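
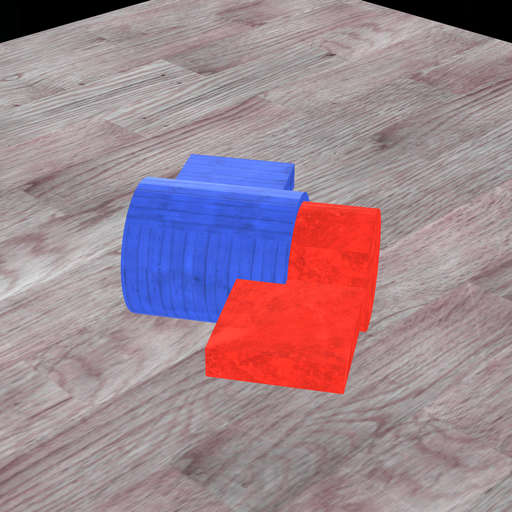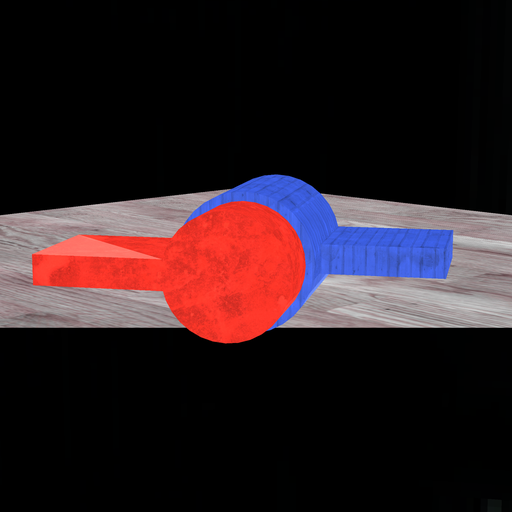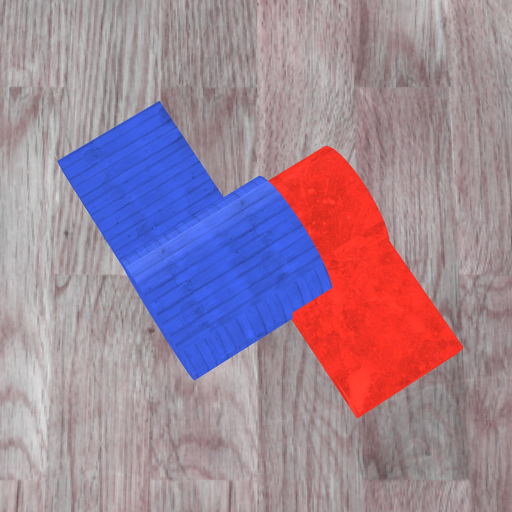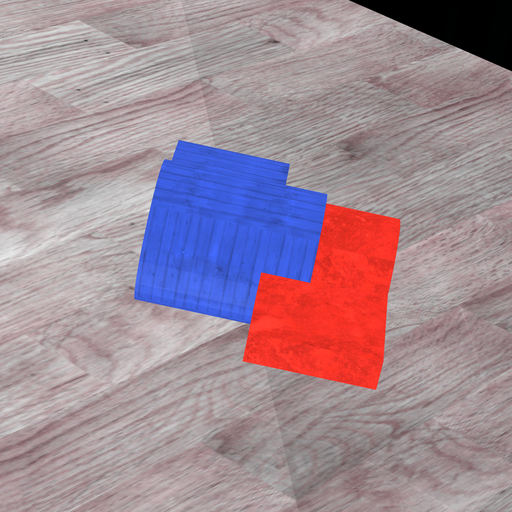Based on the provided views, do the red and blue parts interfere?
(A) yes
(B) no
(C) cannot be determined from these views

(A) yes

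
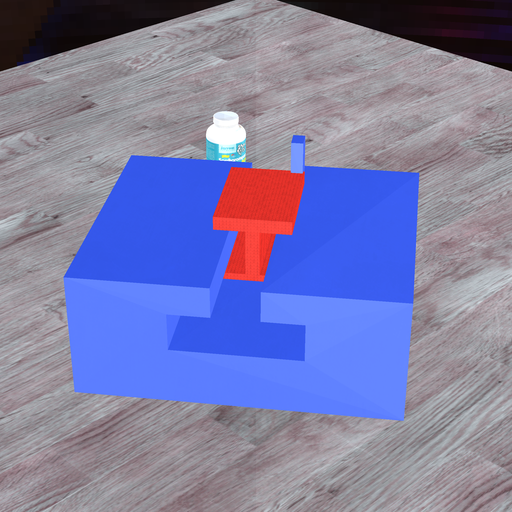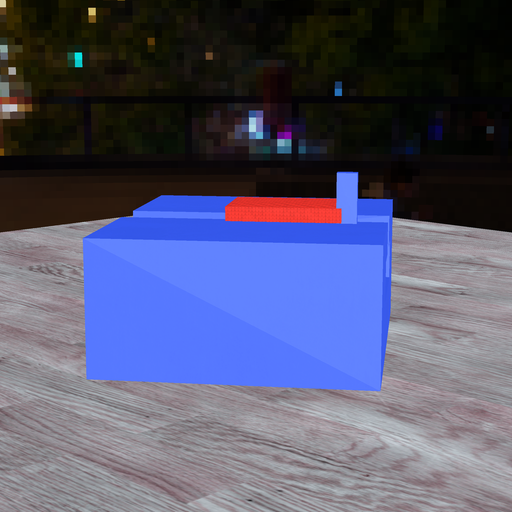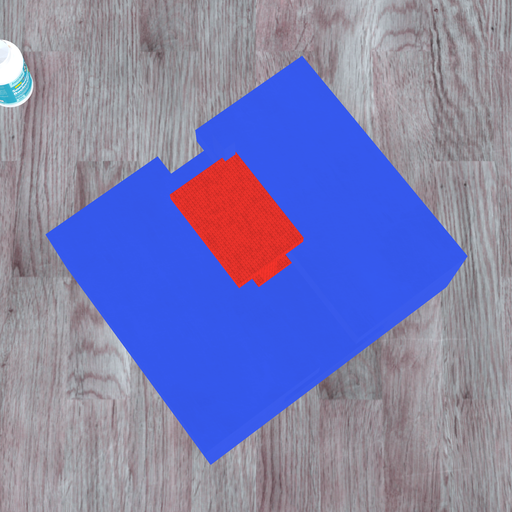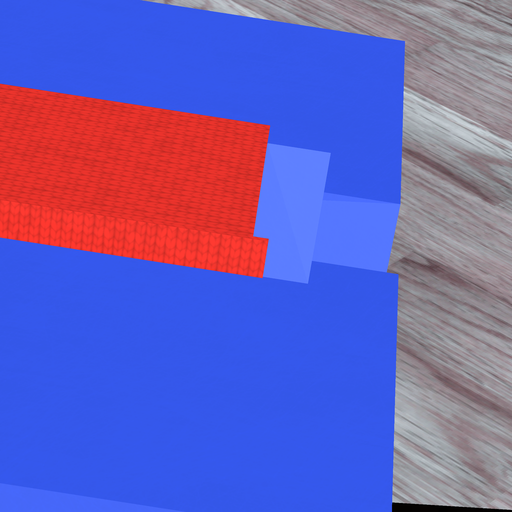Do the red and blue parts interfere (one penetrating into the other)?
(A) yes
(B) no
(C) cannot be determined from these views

(A) yes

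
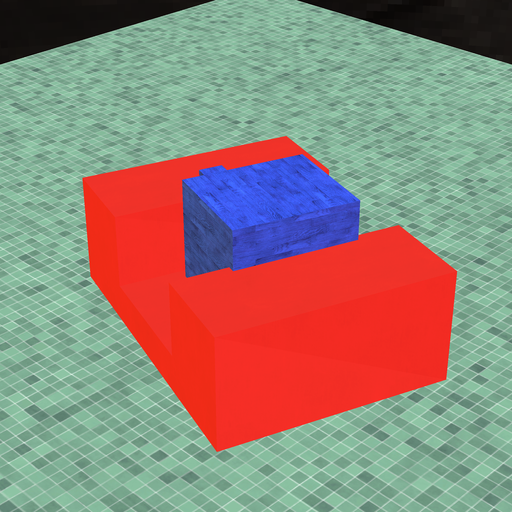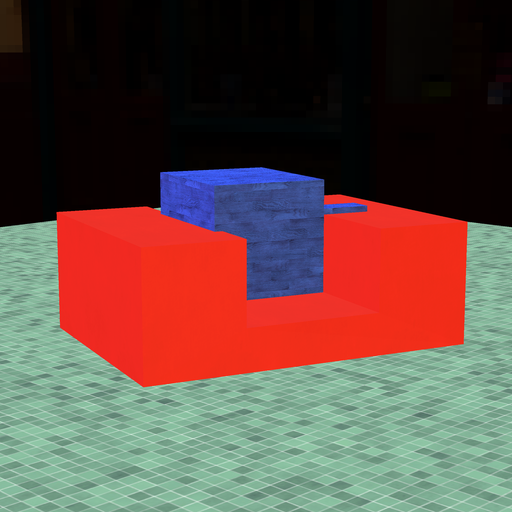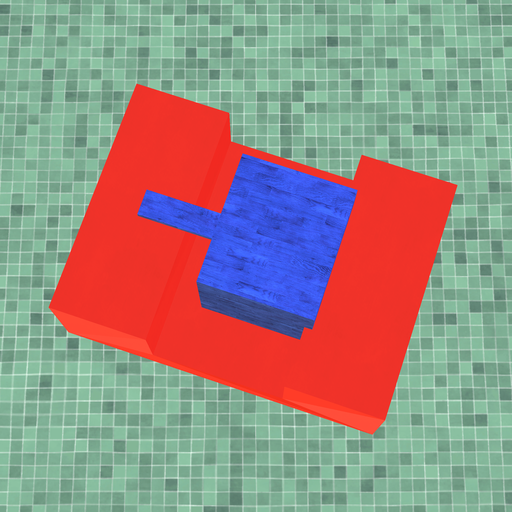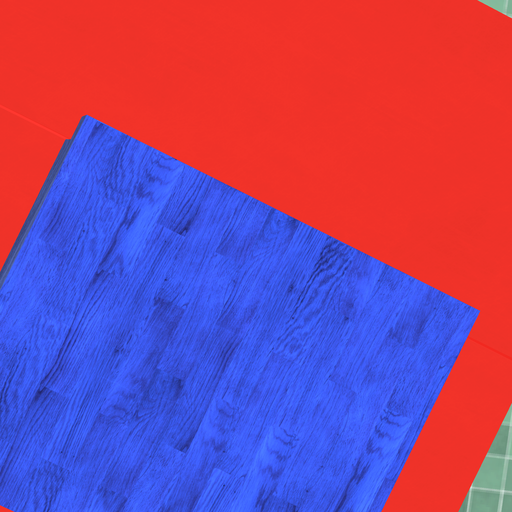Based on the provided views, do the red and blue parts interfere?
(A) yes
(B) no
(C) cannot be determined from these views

(A) yes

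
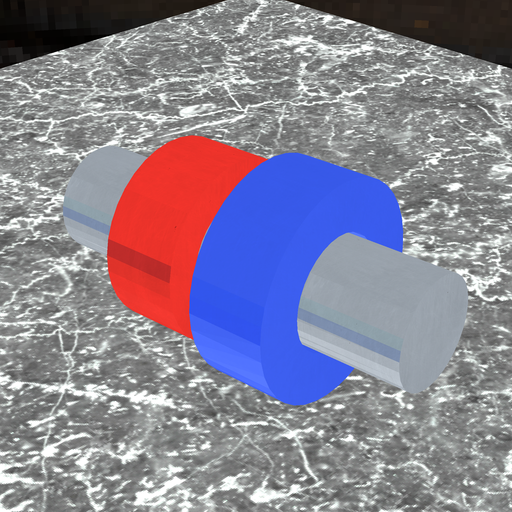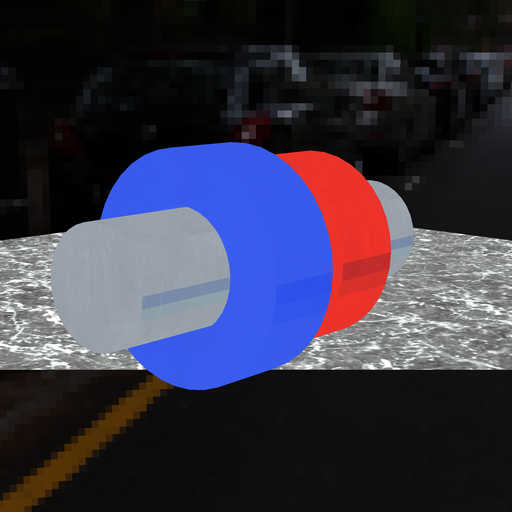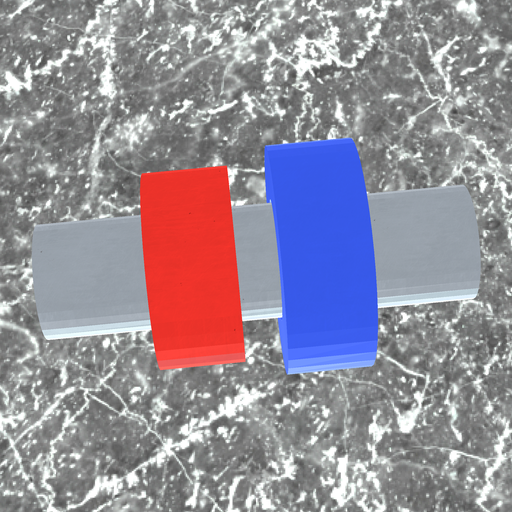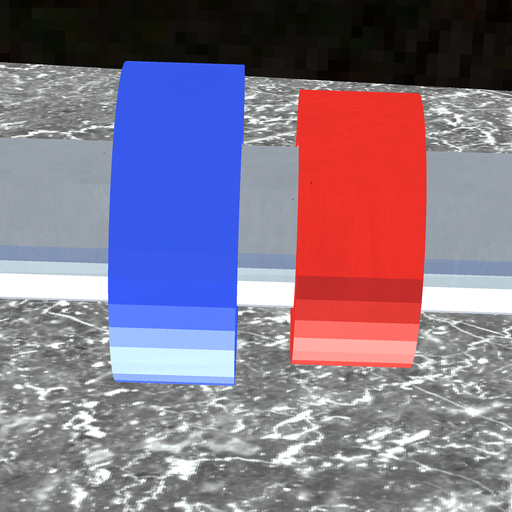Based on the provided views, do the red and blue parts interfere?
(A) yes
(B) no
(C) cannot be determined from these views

(B) no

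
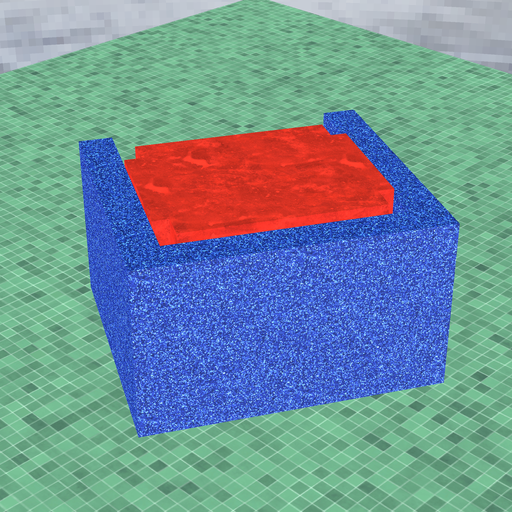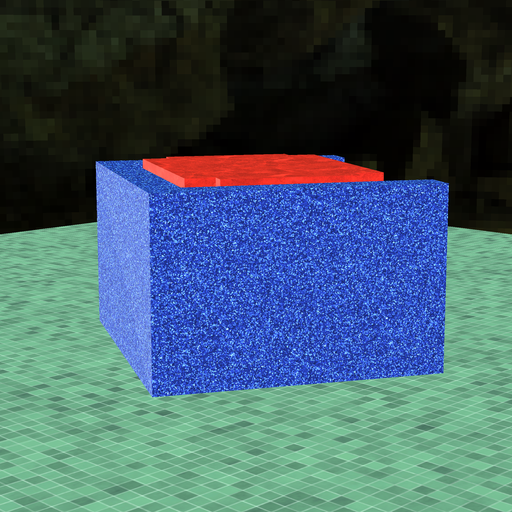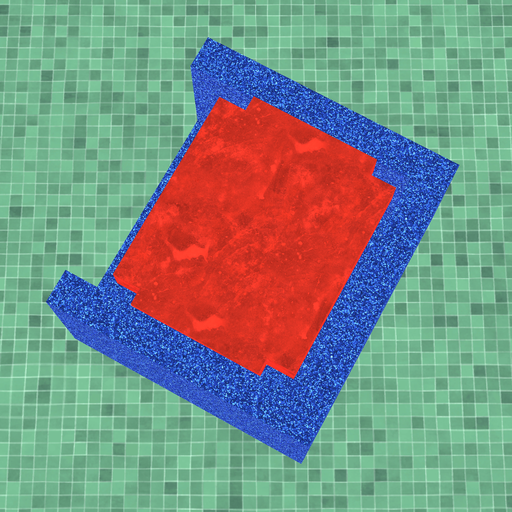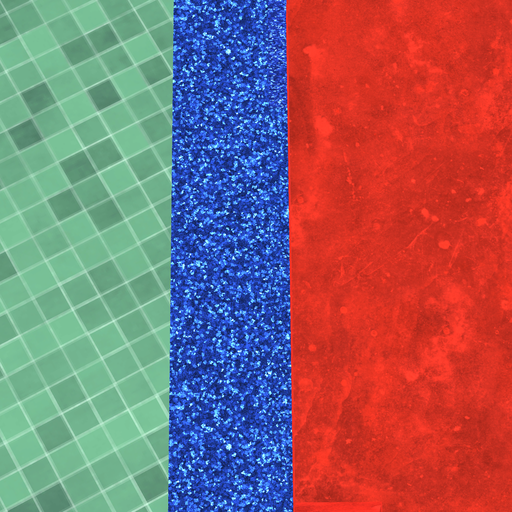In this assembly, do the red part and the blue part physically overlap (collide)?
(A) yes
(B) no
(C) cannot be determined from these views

(B) no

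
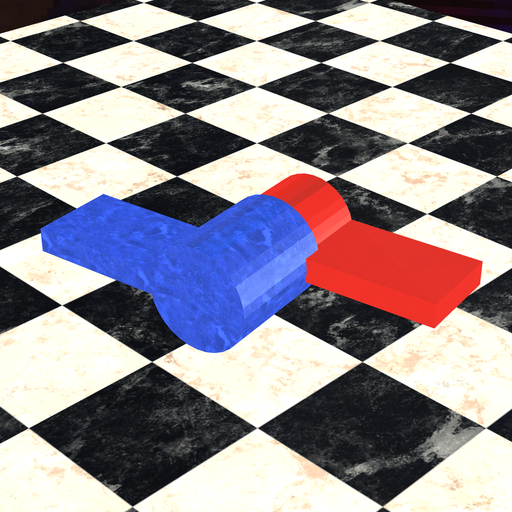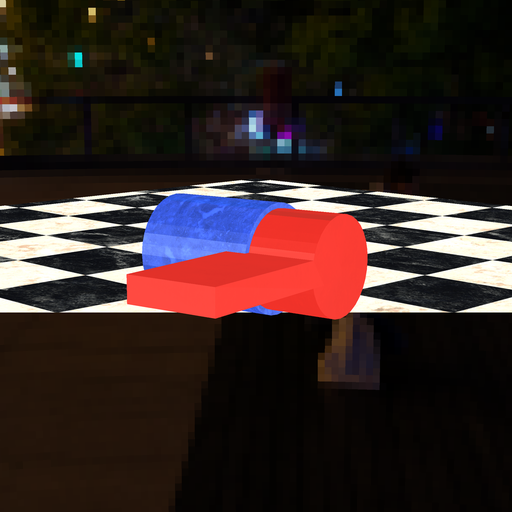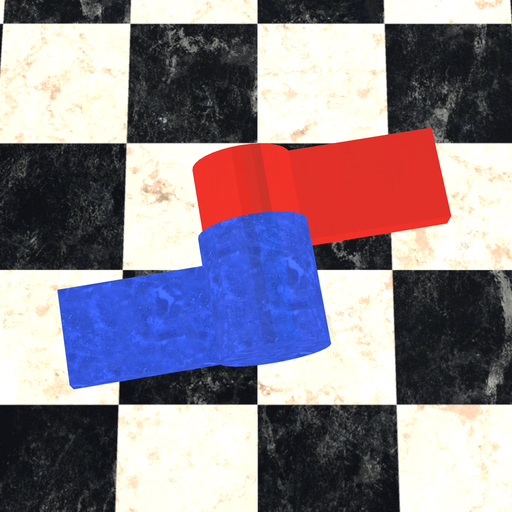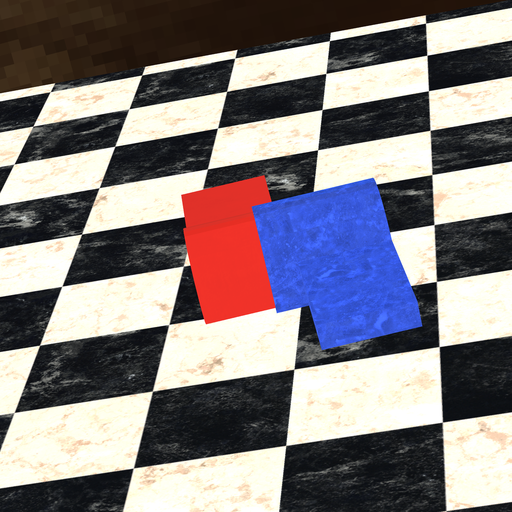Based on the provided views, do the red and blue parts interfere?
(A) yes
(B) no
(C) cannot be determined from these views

(A) yes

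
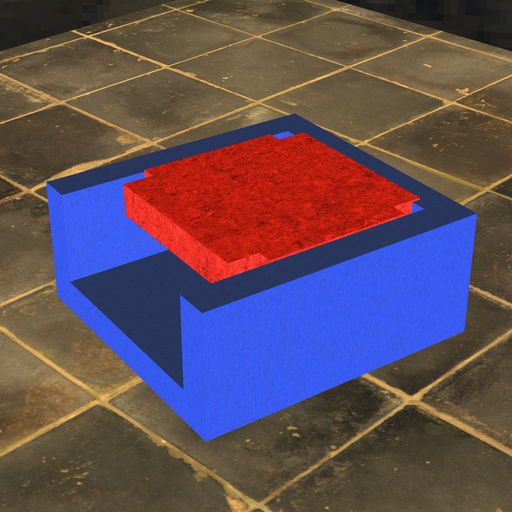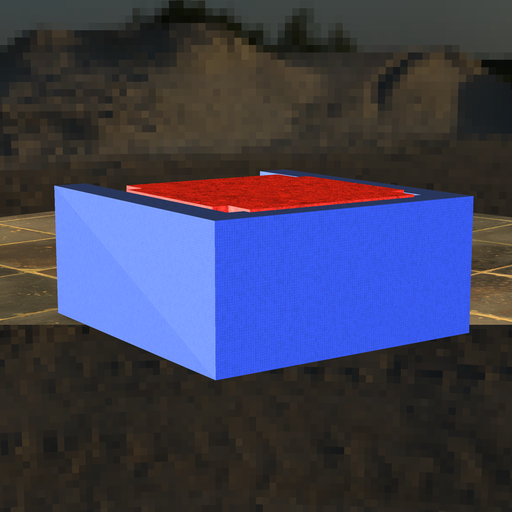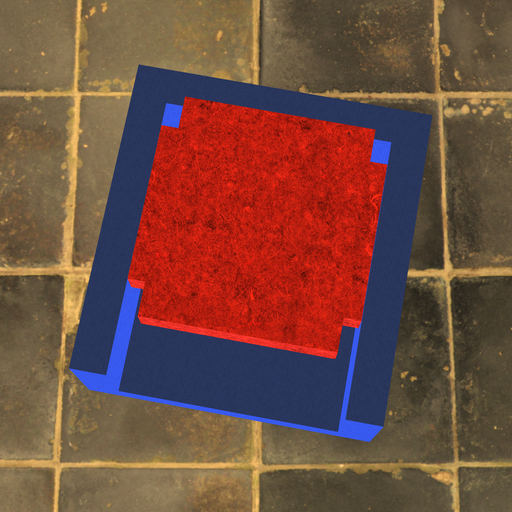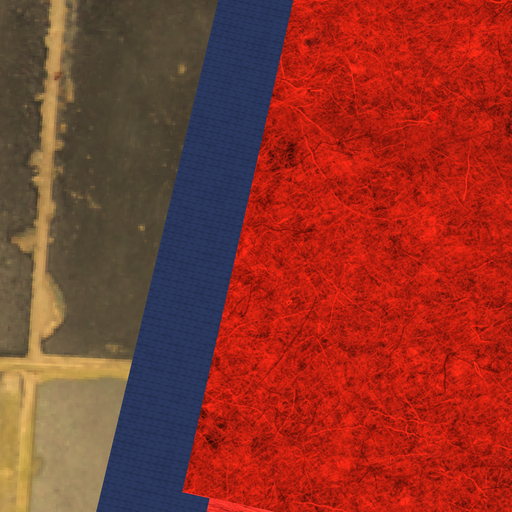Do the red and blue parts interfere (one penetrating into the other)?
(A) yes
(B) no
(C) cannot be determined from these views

(A) yes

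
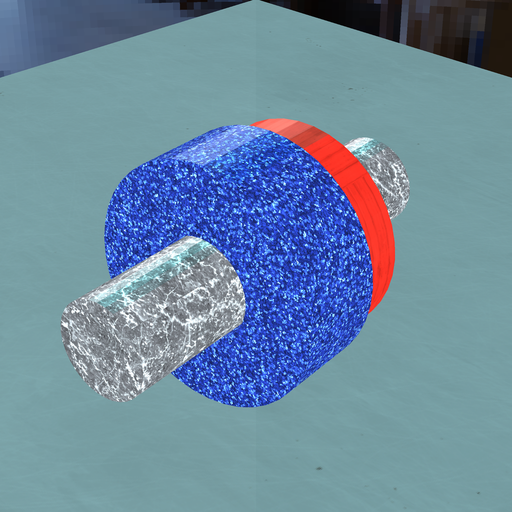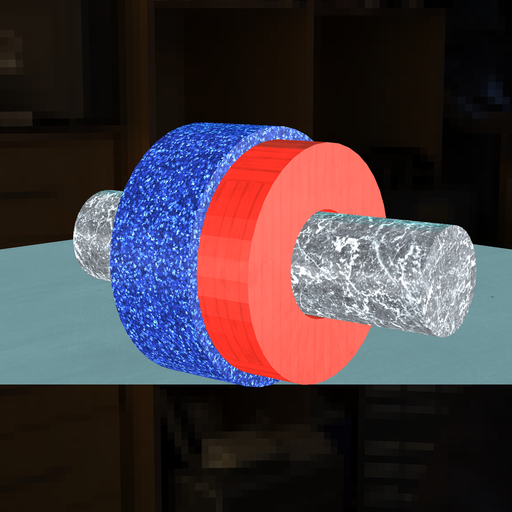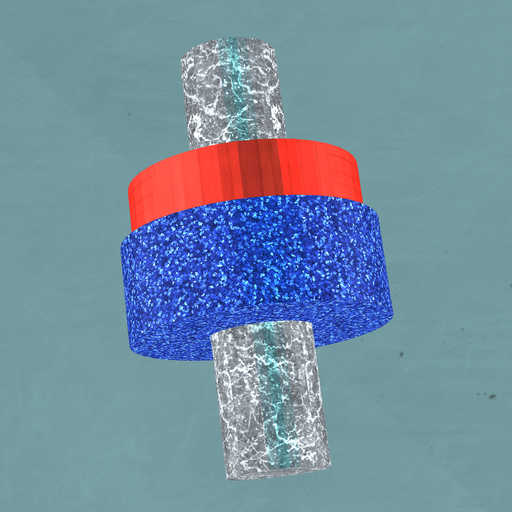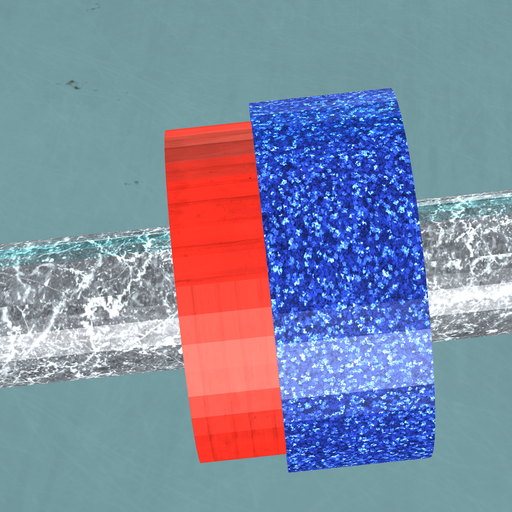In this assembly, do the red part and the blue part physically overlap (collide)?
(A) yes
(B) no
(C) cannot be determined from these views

(A) yes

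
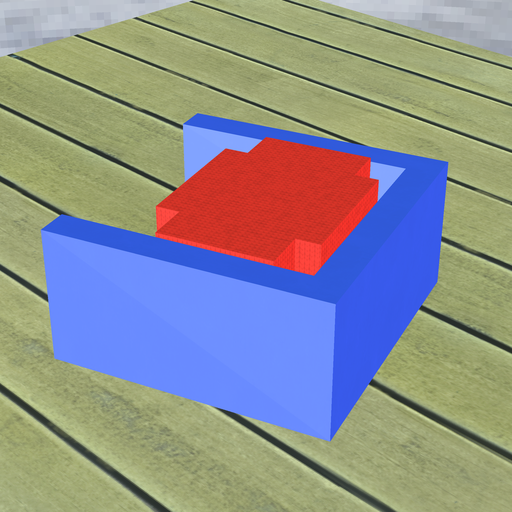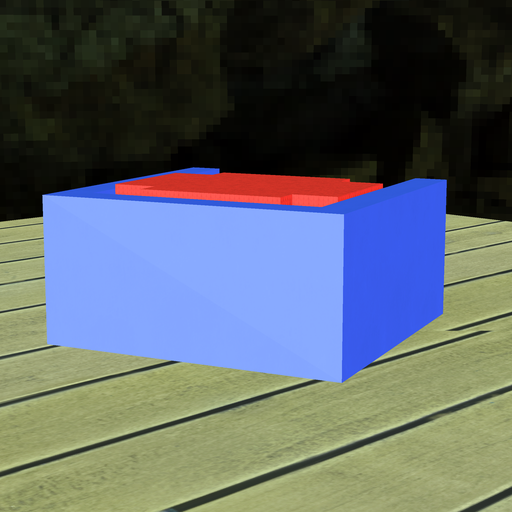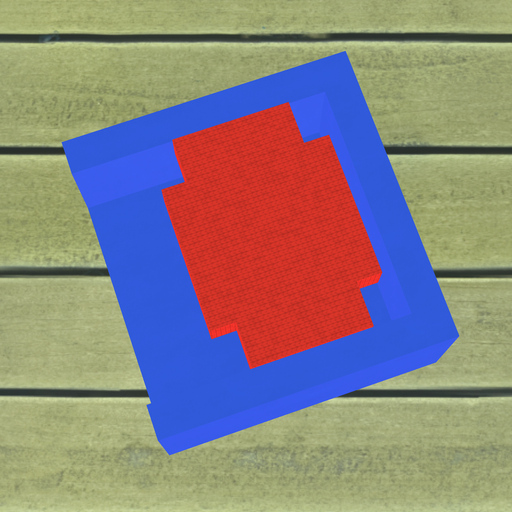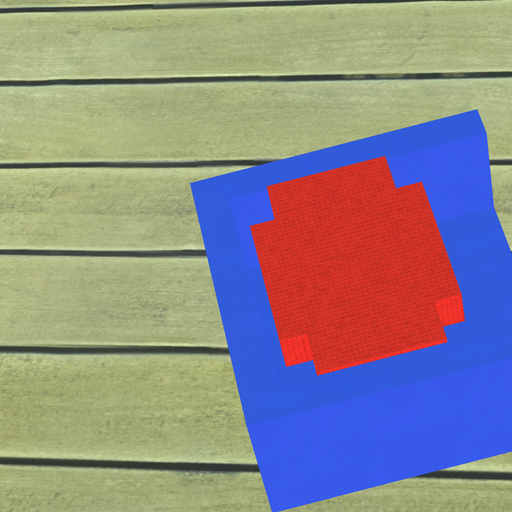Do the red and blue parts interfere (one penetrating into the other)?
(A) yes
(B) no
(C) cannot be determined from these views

(B) no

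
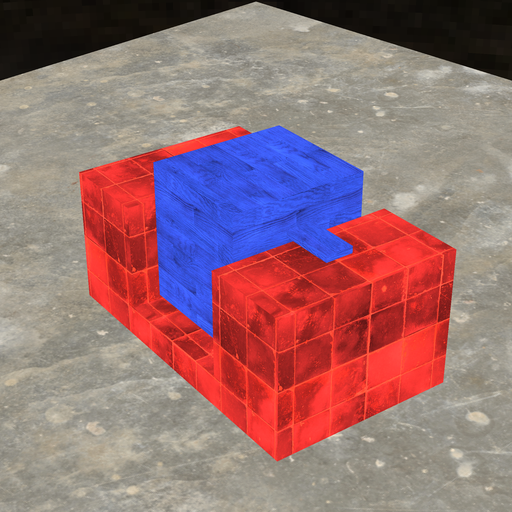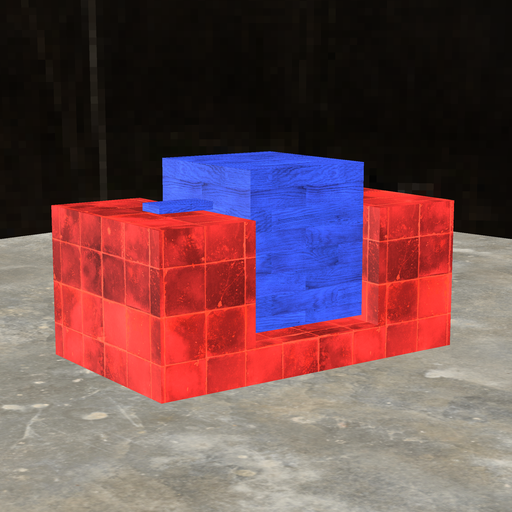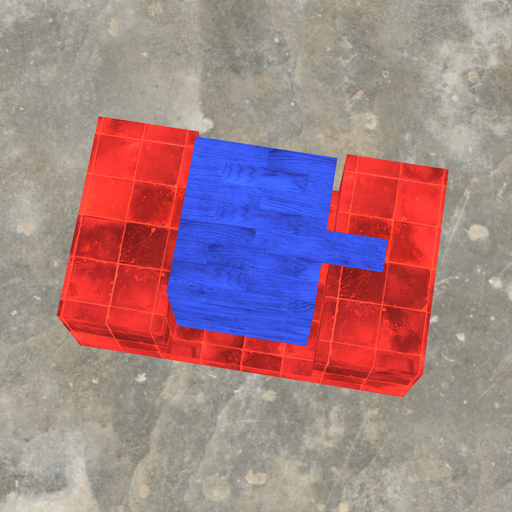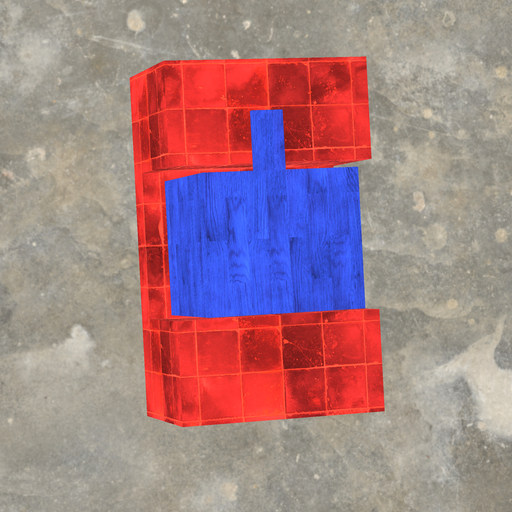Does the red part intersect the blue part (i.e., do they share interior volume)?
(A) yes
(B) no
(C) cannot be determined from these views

(B) no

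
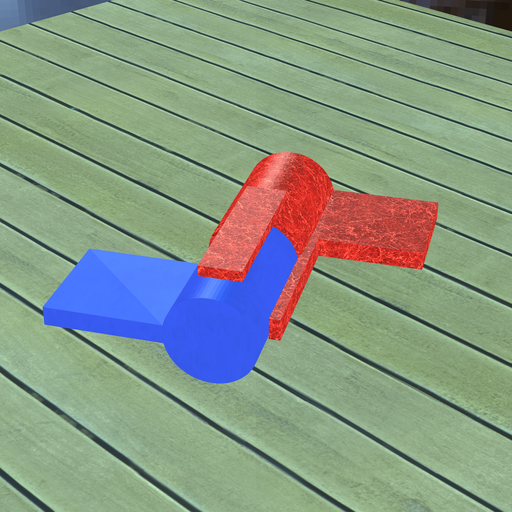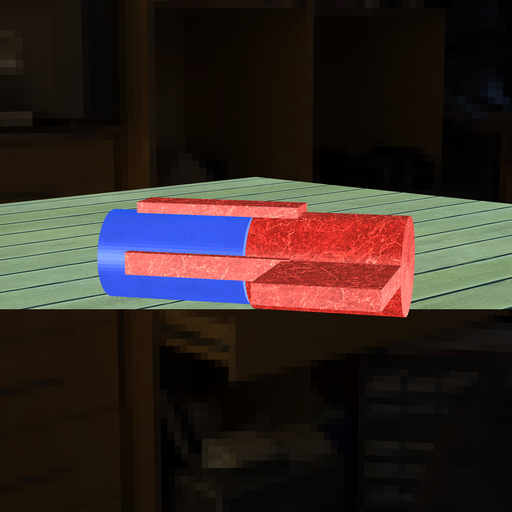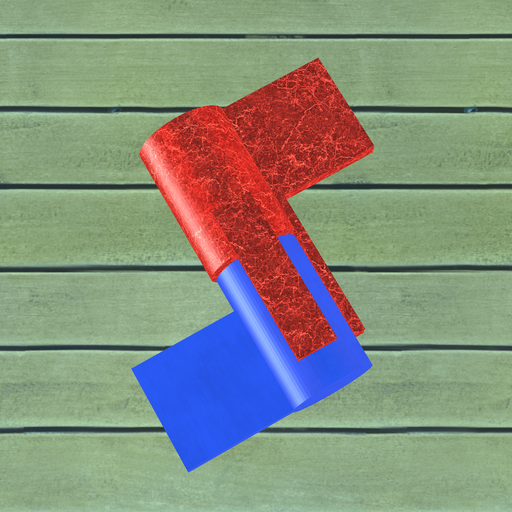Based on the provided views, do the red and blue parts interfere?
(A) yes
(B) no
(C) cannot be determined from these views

(B) no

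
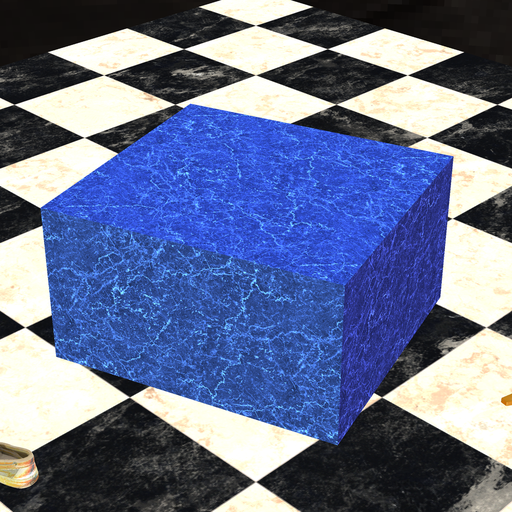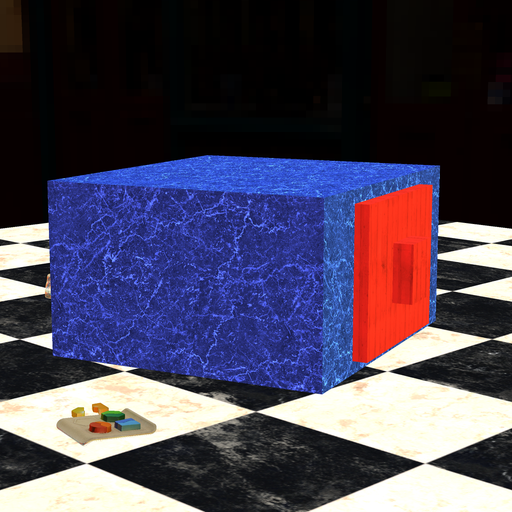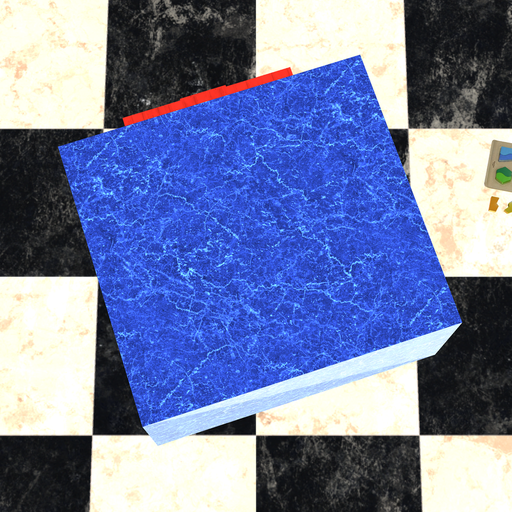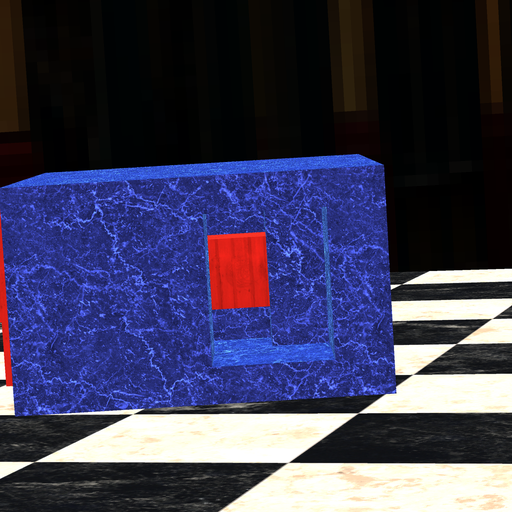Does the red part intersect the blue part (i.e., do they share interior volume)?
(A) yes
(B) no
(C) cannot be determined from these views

(A) yes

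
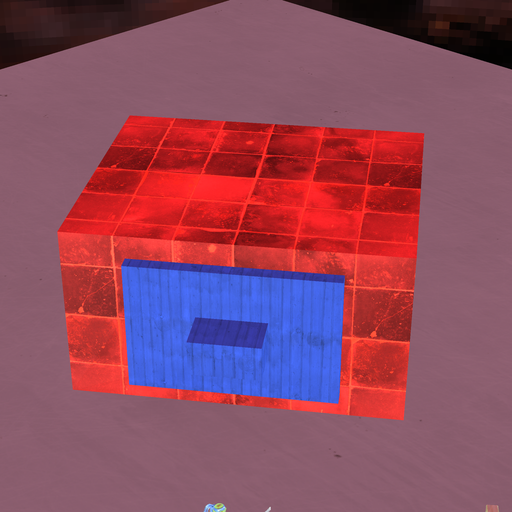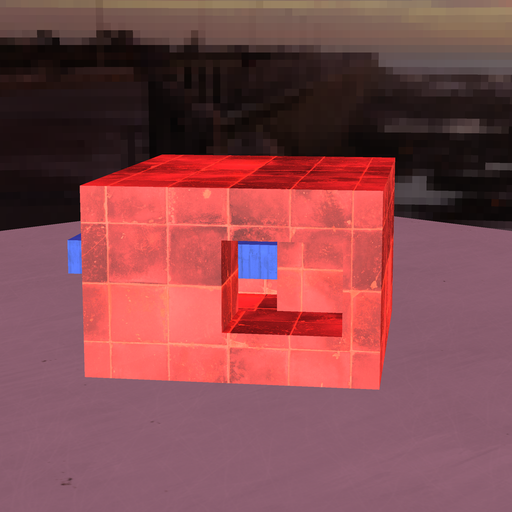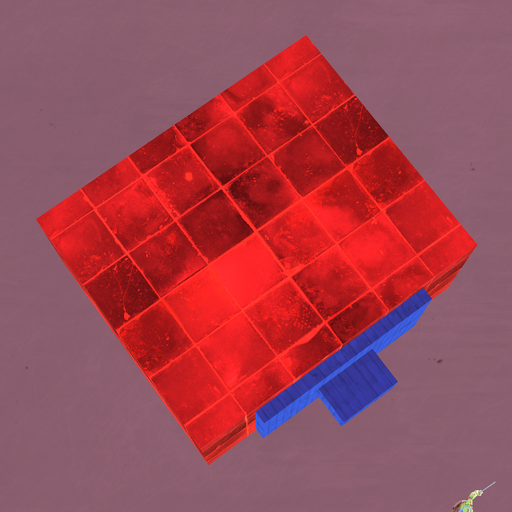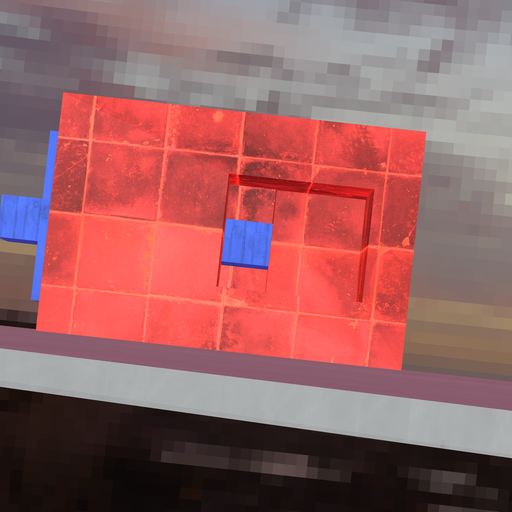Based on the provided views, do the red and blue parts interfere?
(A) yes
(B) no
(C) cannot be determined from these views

(A) yes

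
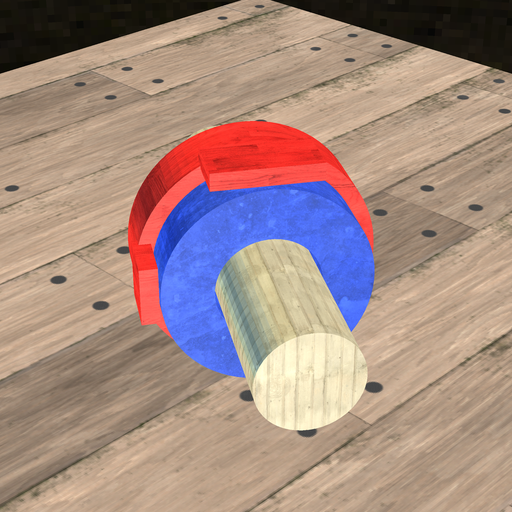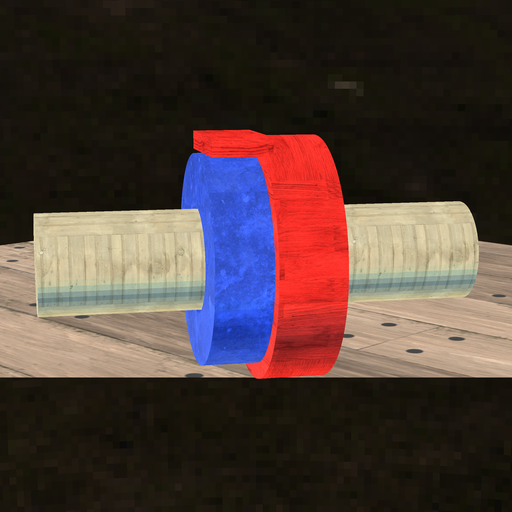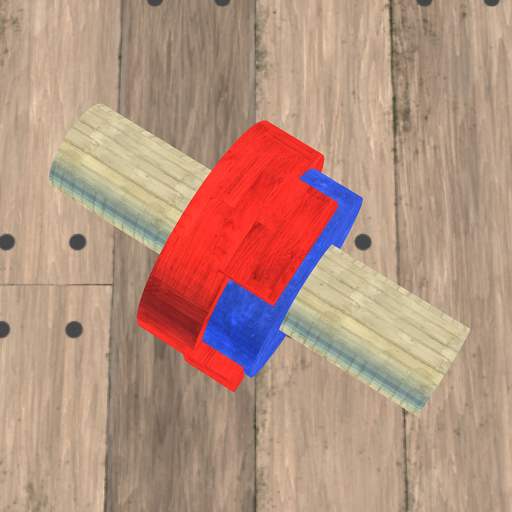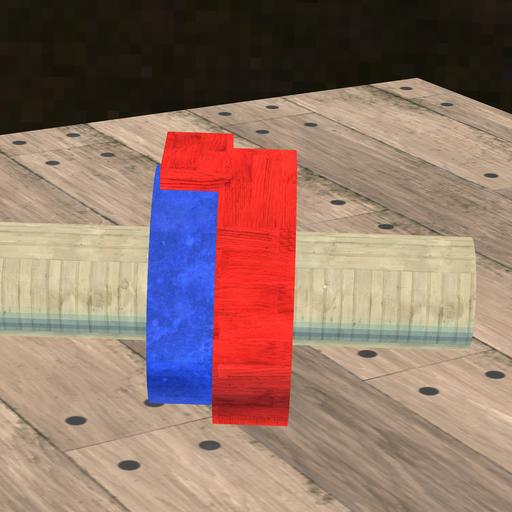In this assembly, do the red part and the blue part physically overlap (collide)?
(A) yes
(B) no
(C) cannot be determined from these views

(A) yes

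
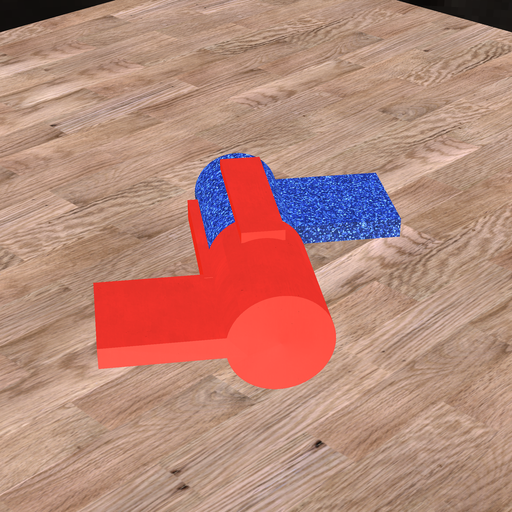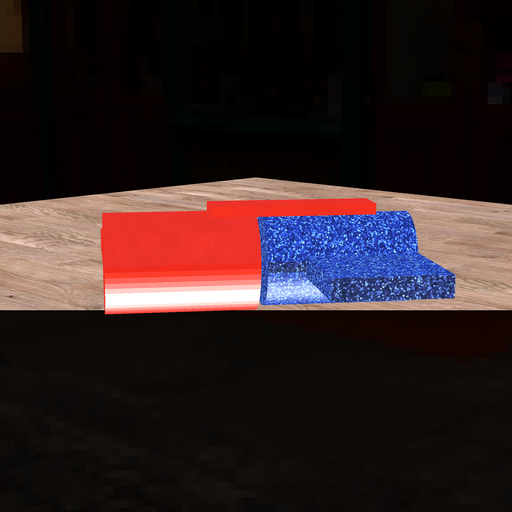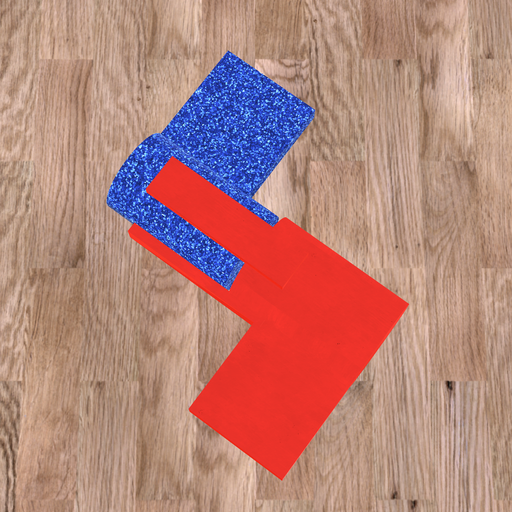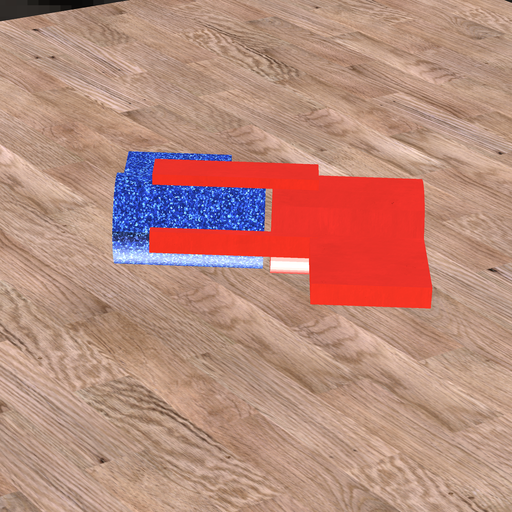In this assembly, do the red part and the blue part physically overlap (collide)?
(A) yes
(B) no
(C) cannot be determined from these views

(B) no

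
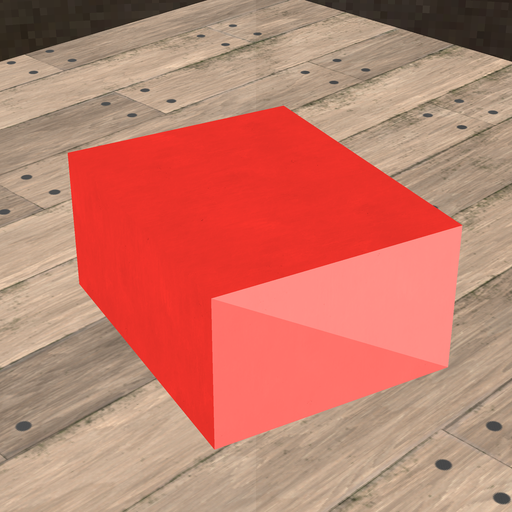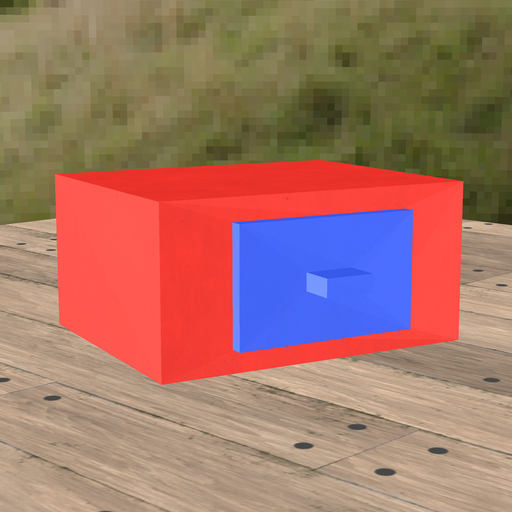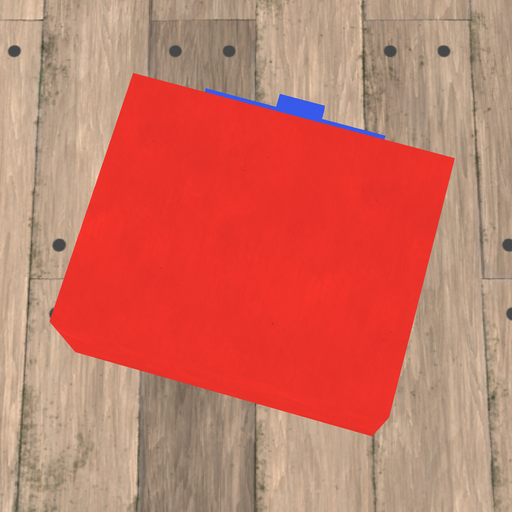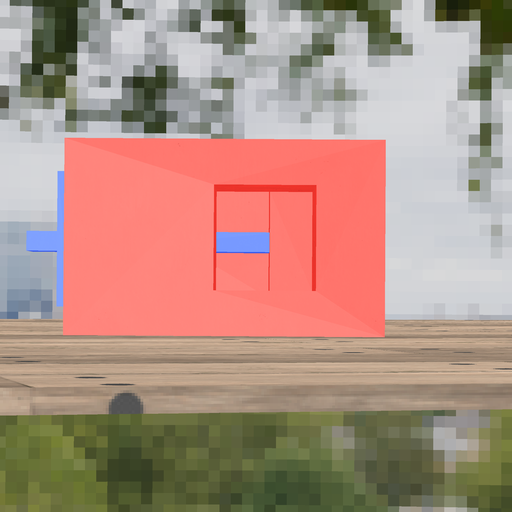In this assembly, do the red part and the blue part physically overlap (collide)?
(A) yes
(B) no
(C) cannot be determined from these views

(A) yes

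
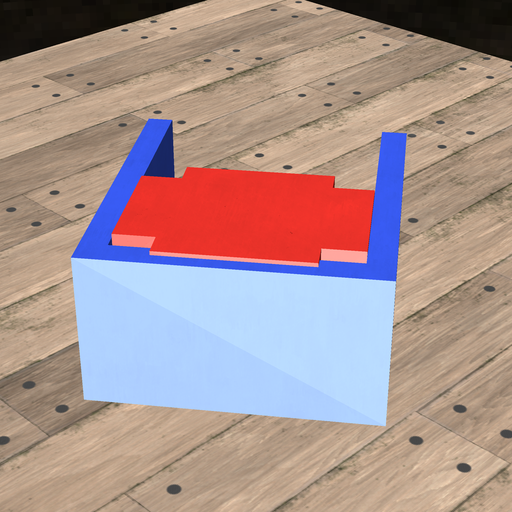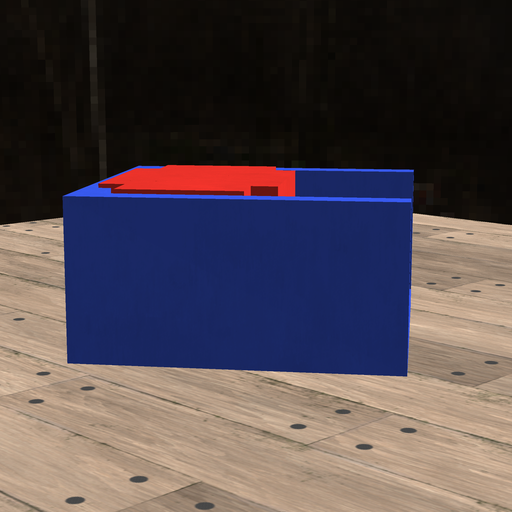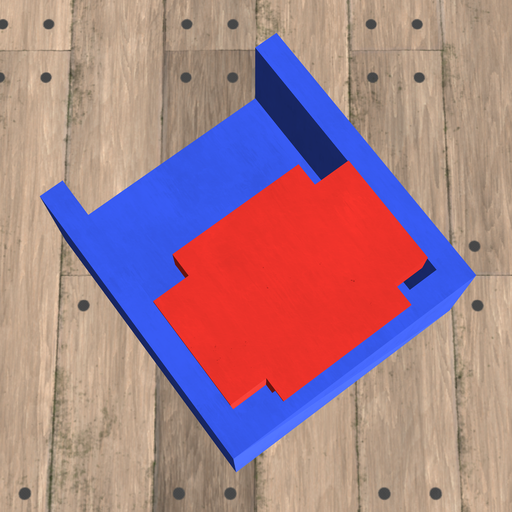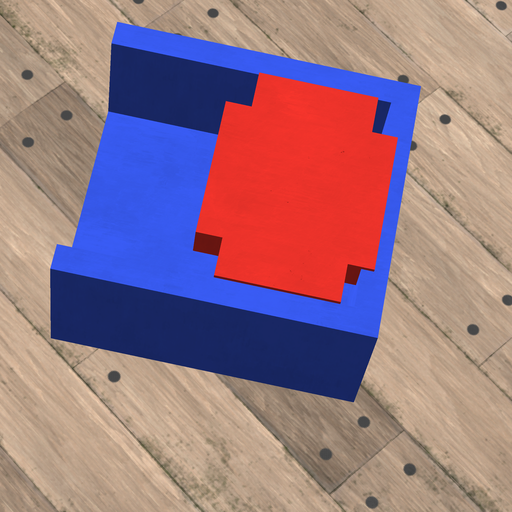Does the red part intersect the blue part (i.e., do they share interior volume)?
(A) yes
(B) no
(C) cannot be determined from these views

(A) yes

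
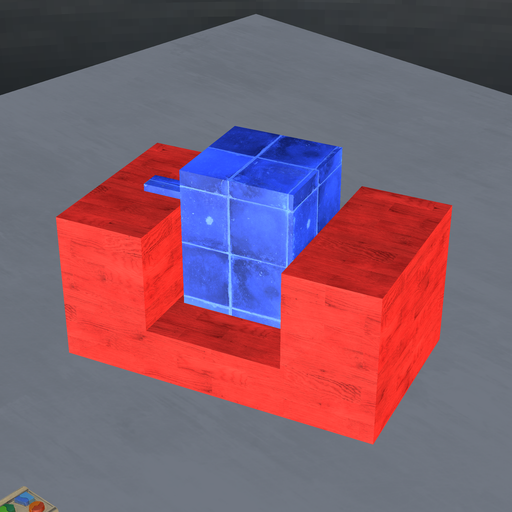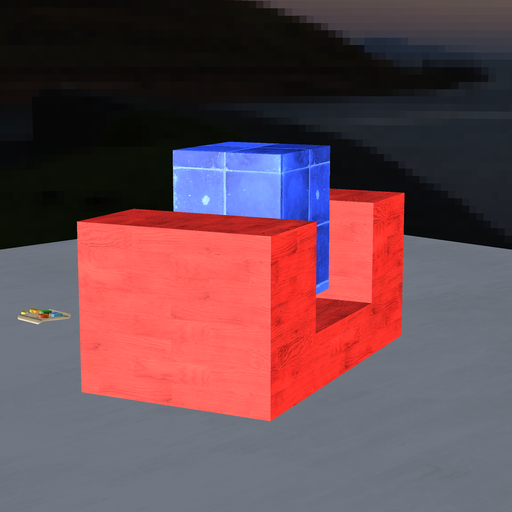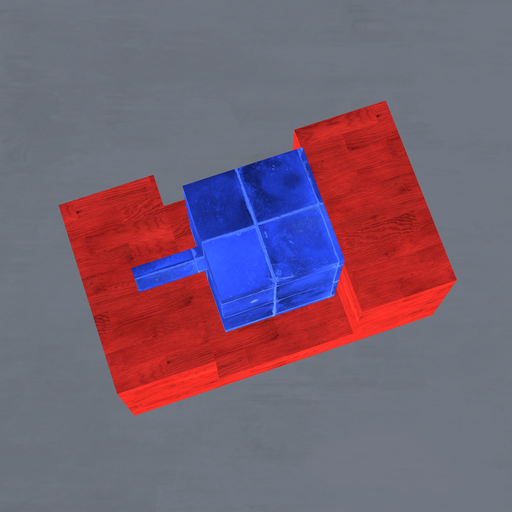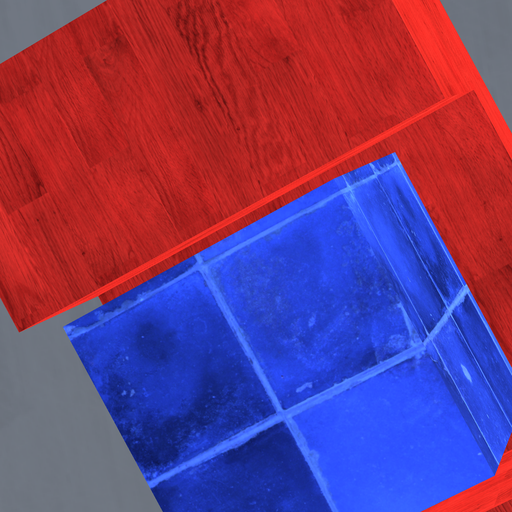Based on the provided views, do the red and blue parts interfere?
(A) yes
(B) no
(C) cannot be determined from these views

(B) no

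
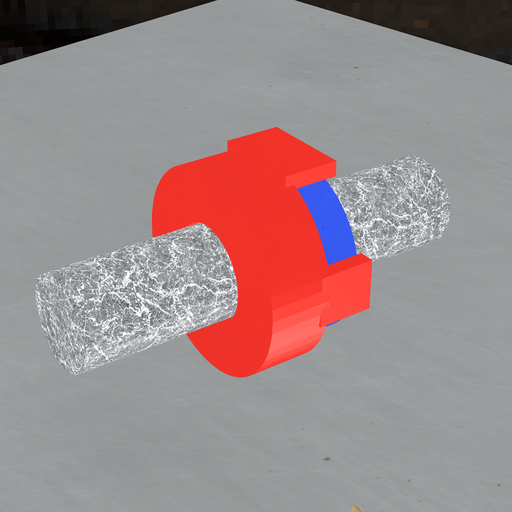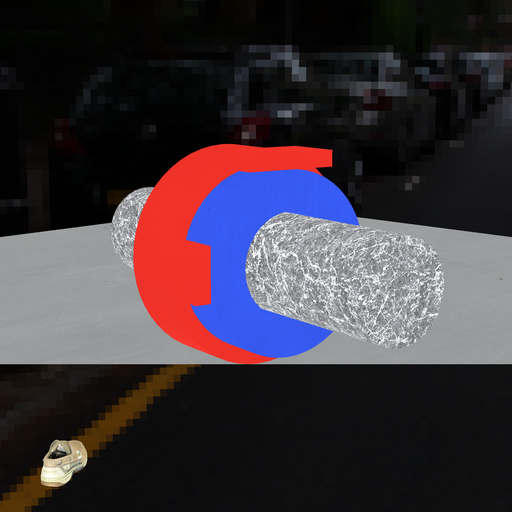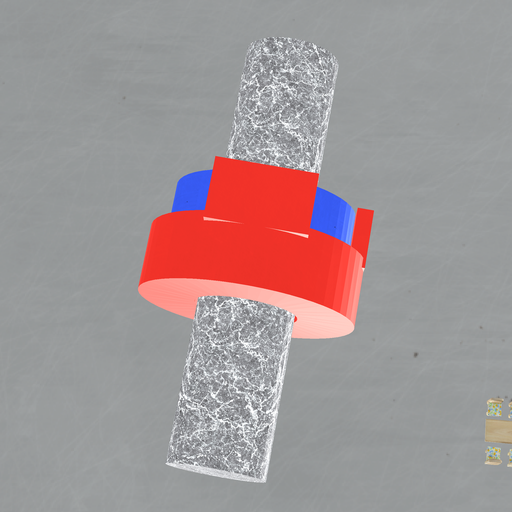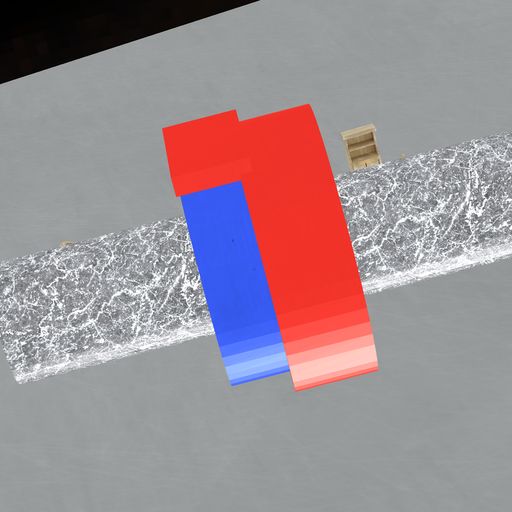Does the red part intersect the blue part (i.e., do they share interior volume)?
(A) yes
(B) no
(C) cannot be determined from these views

(A) yes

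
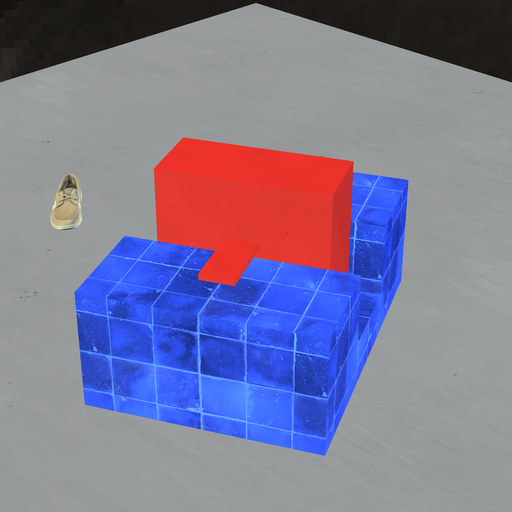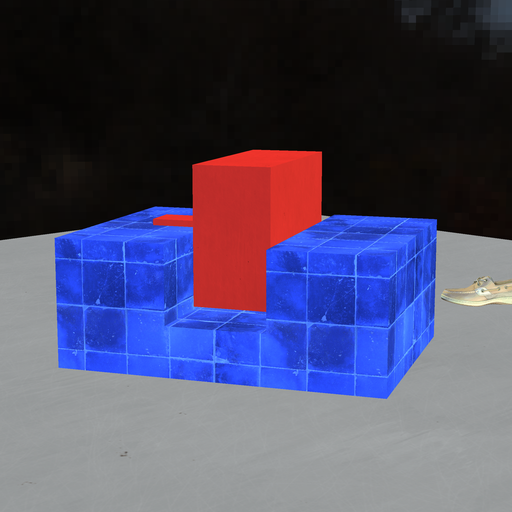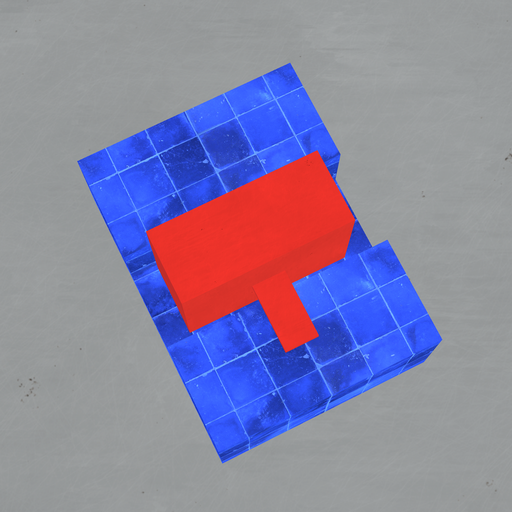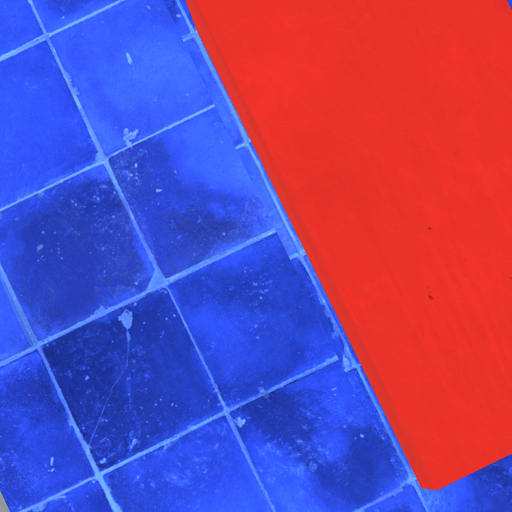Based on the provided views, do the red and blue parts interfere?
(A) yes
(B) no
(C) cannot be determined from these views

(B) no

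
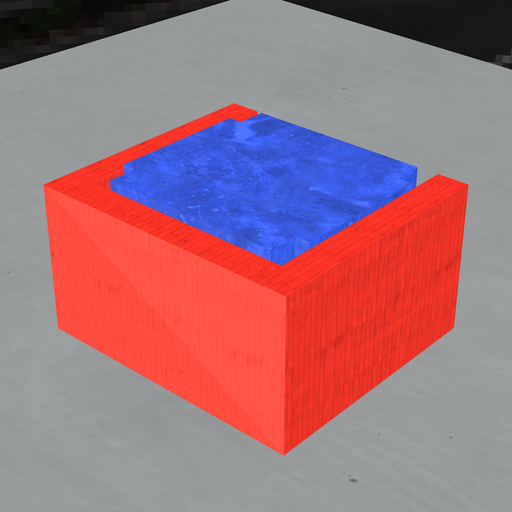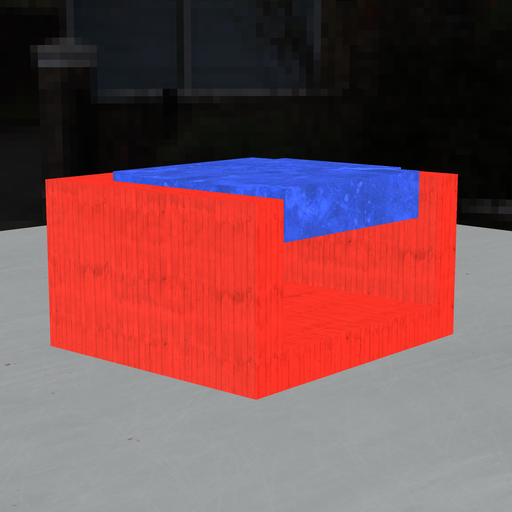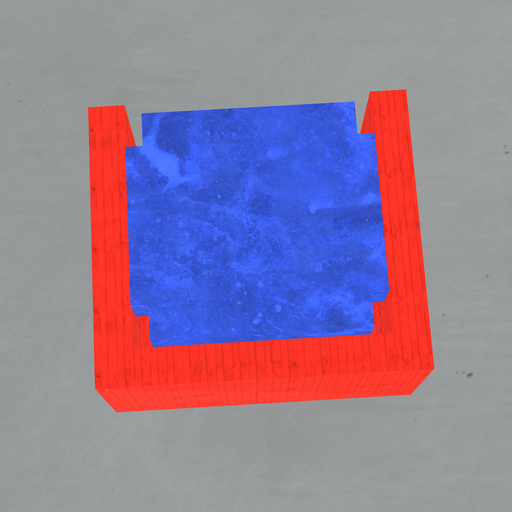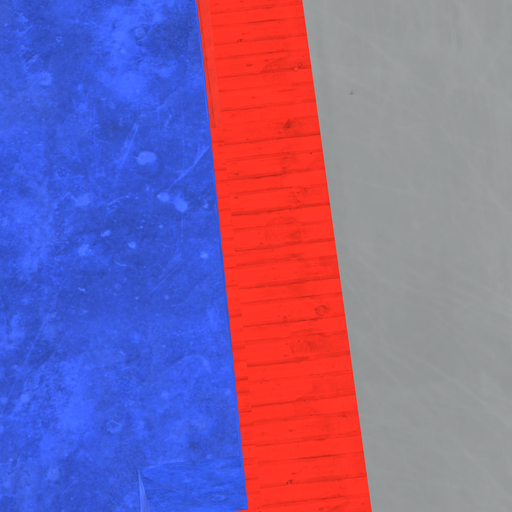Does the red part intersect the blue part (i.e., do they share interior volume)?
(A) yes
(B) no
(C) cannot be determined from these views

(B) no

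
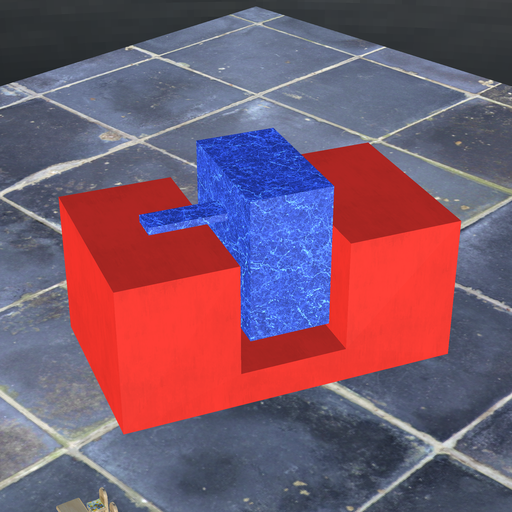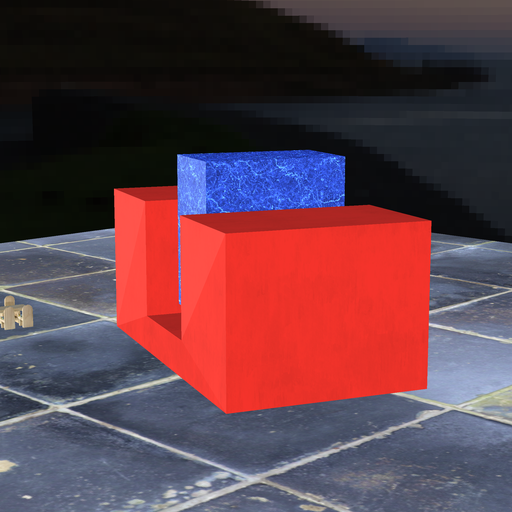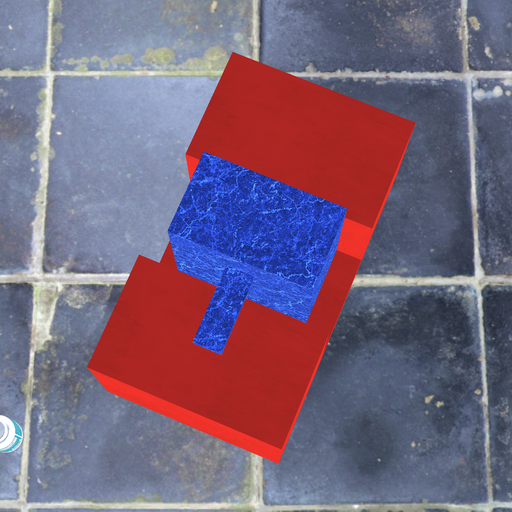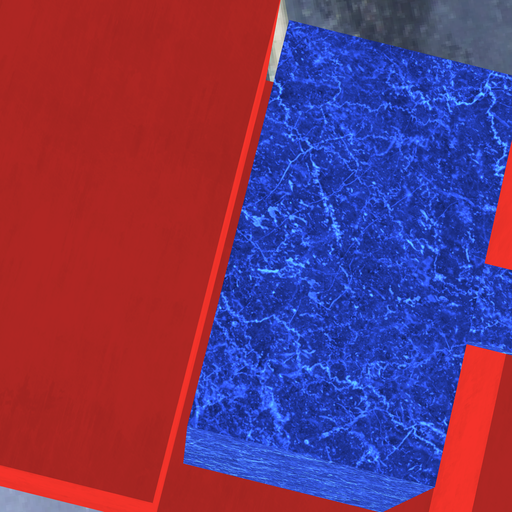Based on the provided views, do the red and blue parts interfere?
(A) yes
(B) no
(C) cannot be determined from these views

(B) no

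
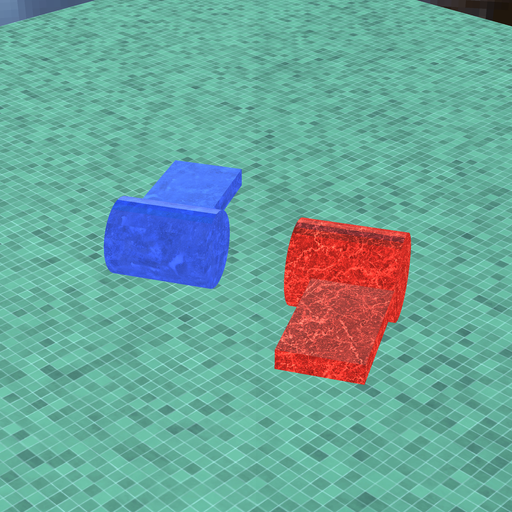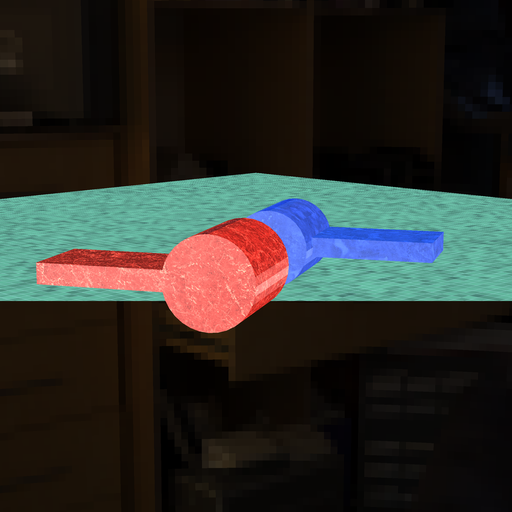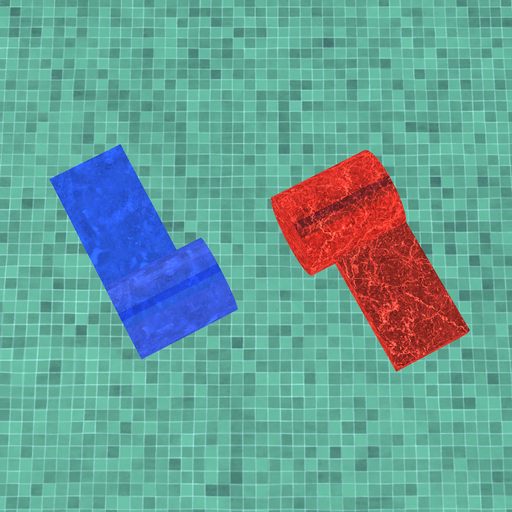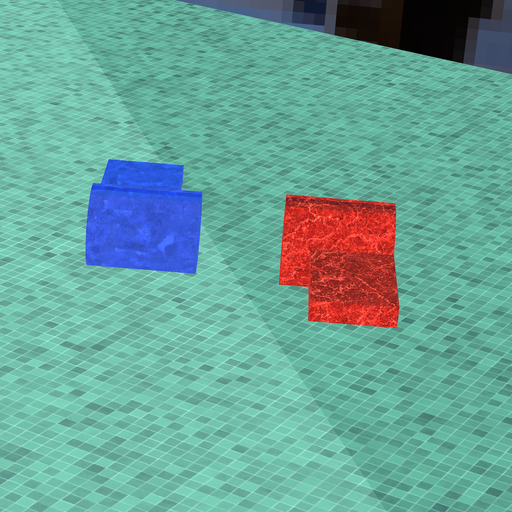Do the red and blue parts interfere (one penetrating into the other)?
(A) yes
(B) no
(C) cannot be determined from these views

(B) no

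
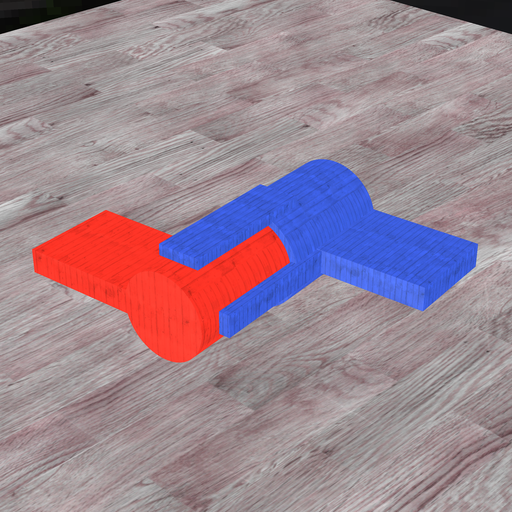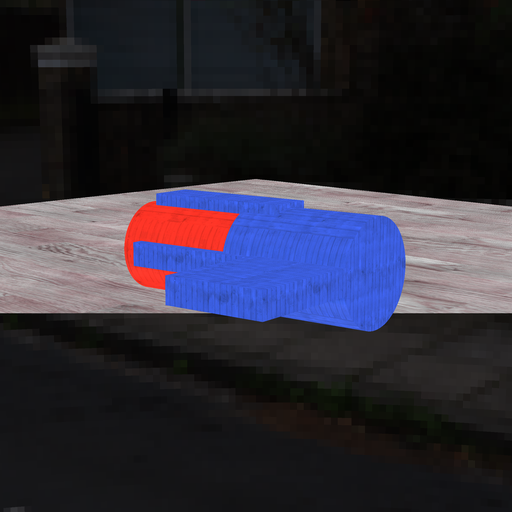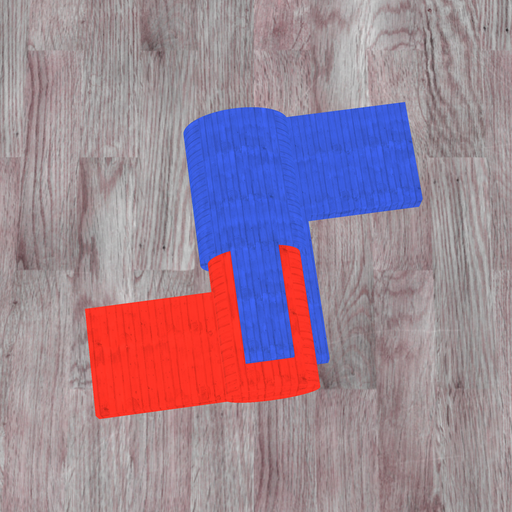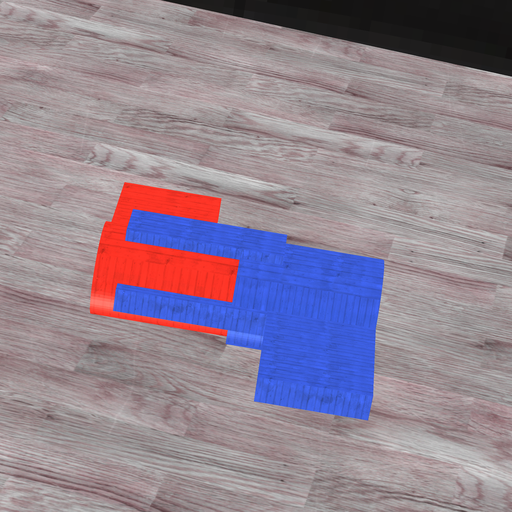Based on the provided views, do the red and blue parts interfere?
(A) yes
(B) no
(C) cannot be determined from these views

(A) yes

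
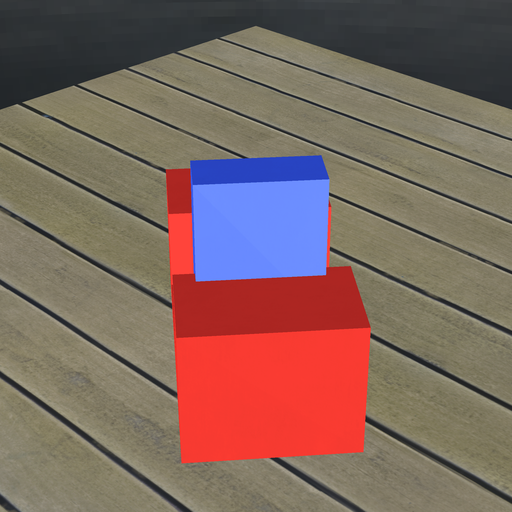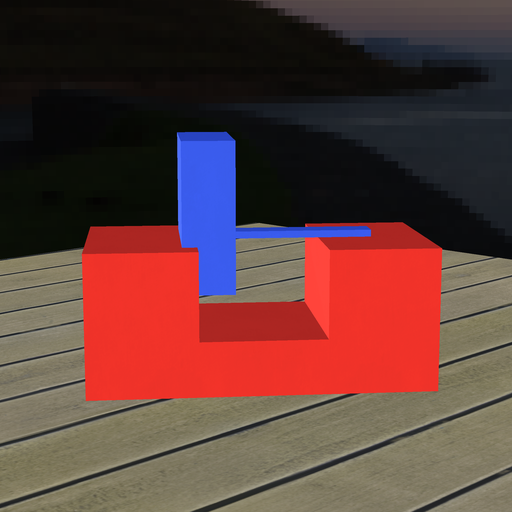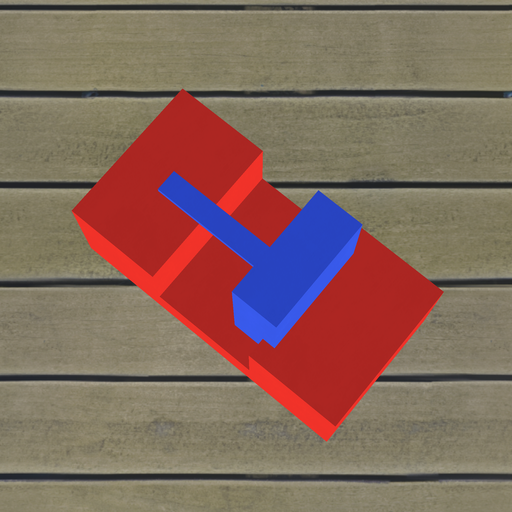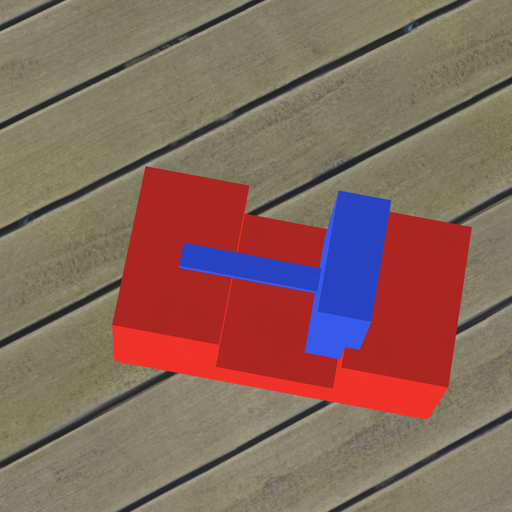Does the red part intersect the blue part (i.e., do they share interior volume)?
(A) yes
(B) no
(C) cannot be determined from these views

(A) yes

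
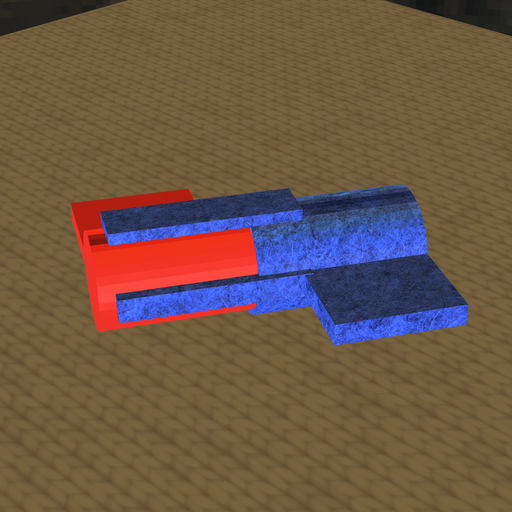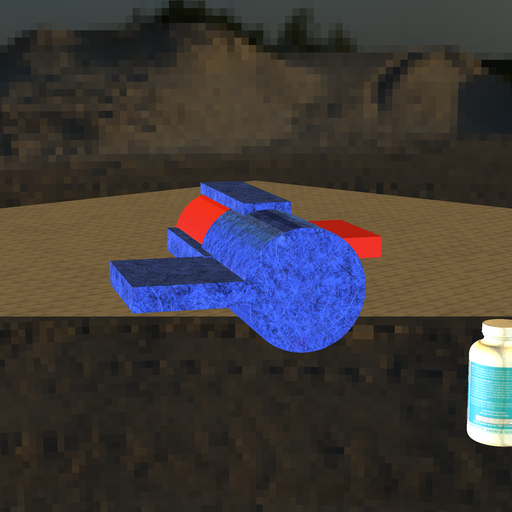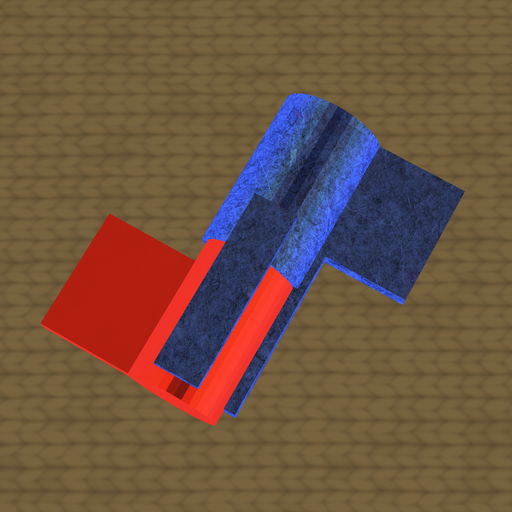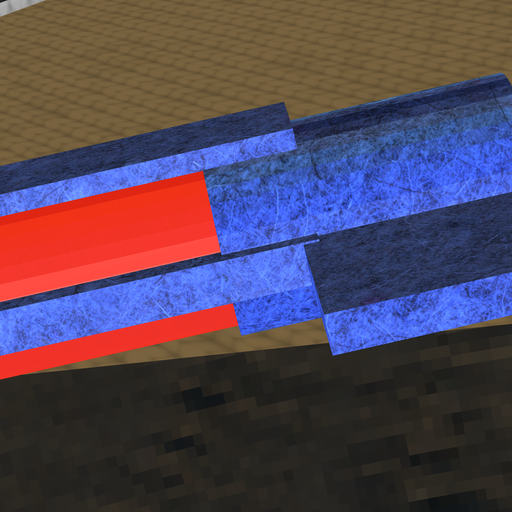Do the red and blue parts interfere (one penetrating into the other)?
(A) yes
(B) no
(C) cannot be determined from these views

(A) yes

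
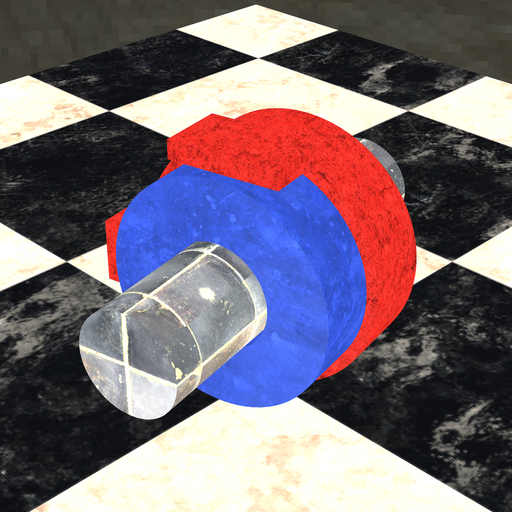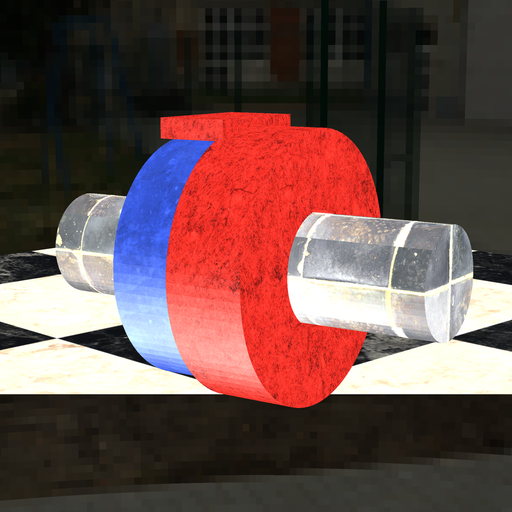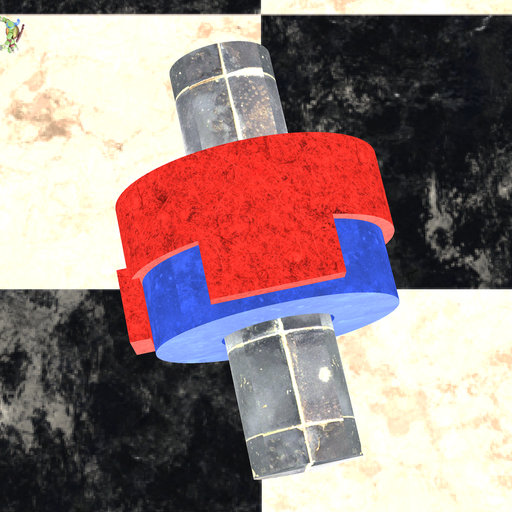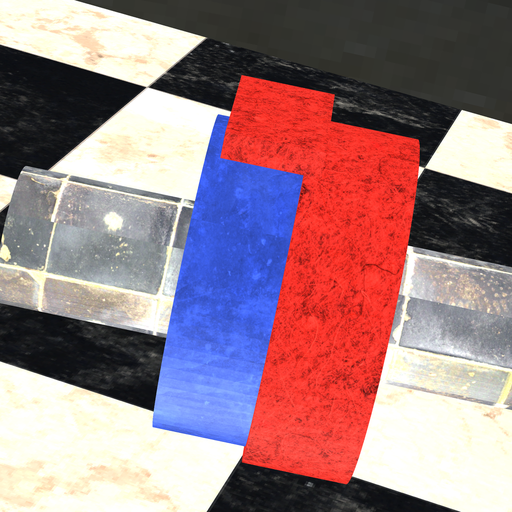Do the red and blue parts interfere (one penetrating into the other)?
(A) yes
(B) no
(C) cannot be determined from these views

(A) yes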